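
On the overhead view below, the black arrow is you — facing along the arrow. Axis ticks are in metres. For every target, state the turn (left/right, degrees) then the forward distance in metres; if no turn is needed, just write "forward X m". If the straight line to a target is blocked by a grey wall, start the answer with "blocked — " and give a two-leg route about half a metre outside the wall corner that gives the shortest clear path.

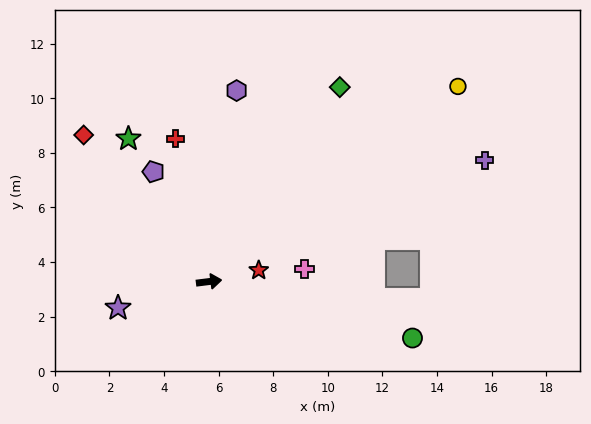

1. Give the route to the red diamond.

turn left 123°, forward 7.1 m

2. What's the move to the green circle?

turn right 23°, forward 7.7 m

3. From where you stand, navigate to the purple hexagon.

turn left 75°, forward 7.1 m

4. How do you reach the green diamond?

turn left 49°, forward 8.6 m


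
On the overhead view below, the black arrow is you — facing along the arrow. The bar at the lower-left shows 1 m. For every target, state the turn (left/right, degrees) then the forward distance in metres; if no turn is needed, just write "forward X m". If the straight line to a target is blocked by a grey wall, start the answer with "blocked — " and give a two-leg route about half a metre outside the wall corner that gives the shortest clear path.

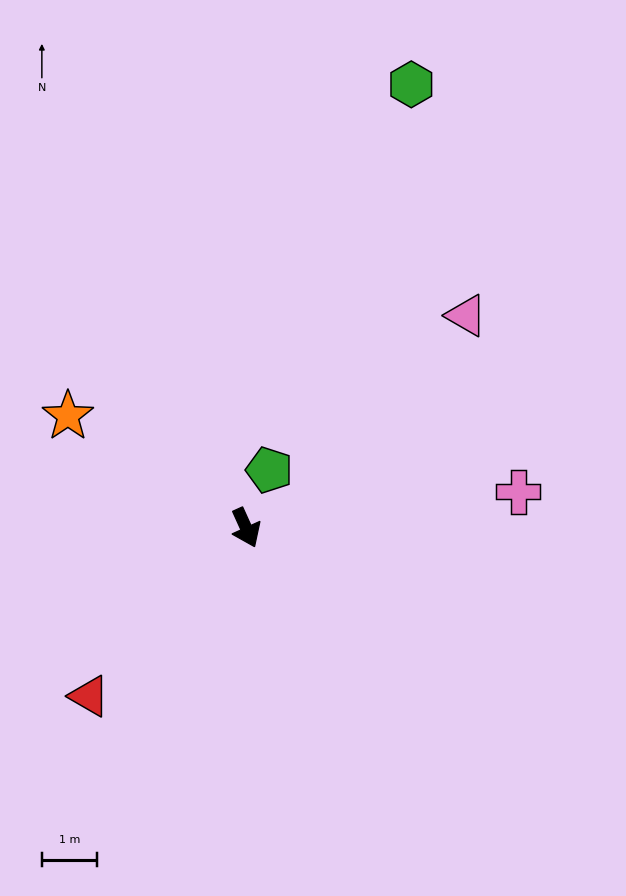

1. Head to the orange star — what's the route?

turn right 146°, forward 3.8 m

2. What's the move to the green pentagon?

turn left 134°, forward 1.1 m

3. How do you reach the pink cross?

turn left 73°, forward 5.0 m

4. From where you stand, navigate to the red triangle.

turn right 67°, forward 4.2 m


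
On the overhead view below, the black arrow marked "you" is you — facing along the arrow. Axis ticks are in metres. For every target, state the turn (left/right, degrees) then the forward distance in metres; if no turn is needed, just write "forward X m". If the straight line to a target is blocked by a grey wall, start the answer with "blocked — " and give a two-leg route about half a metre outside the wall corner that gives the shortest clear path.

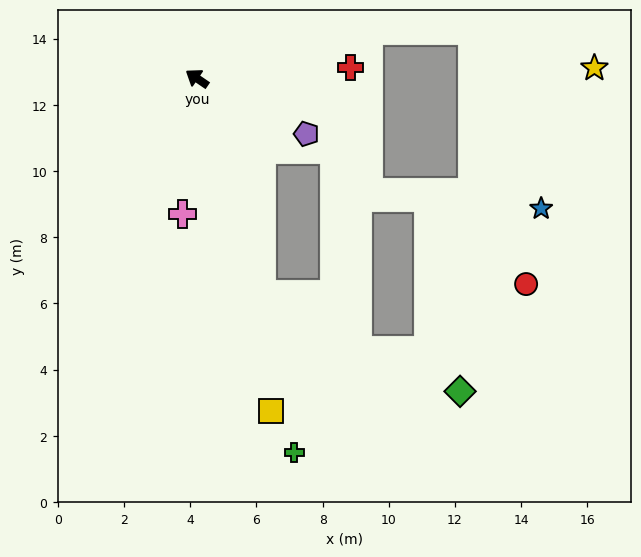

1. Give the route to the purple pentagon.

turn right 173°, forward 3.7 m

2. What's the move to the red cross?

turn right 142°, forward 4.6 m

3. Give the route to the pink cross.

turn left 118°, forward 4.1 m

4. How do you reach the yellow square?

turn left 137°, forward 10.3 m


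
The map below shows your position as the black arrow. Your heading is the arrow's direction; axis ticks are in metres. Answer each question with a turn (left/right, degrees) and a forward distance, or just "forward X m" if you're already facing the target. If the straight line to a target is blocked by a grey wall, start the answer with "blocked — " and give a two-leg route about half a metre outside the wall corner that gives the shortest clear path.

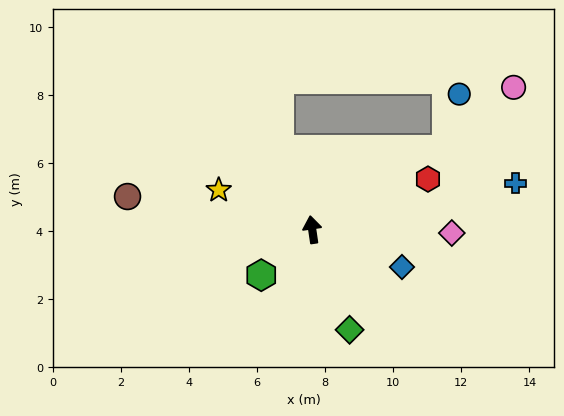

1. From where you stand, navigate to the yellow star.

turn left 59°, forward 3.0 m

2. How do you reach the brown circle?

turn left 72°, forward 5.5 m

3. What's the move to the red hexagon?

turn right 75°, forward 3.7 m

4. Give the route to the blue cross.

turn right 85°, forward 6.1 m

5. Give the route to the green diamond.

turn right 168°, forward 3.1 m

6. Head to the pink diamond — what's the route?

turn right 100°, forward 4.1 m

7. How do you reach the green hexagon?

turn left 123°, forward 2.0 m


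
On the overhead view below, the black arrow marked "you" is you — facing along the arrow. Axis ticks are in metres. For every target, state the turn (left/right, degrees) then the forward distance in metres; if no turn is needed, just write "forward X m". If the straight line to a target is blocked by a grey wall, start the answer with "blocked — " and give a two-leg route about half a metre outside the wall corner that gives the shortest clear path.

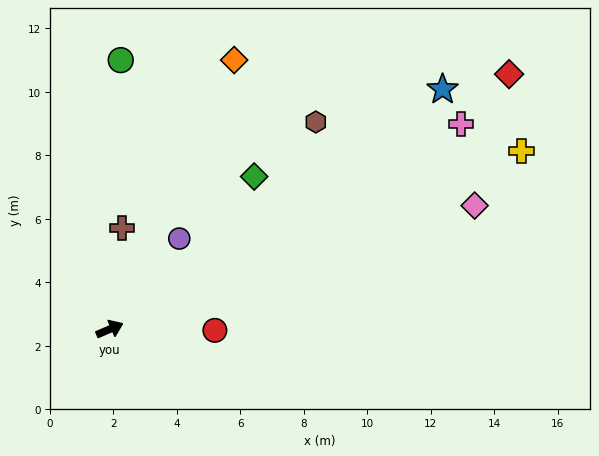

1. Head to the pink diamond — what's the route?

turn right 5°, forward 12.1 m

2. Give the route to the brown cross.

turn left 60°, forward 3.2 m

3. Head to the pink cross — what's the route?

turn left 7°, forward 12.8 m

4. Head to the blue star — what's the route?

turn left 12°, forward 12.9 m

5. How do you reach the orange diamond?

turn left 42°, forward 9.3 m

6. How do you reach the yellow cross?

forward 14.1 m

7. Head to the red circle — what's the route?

turn right 24°, forward 3.3 m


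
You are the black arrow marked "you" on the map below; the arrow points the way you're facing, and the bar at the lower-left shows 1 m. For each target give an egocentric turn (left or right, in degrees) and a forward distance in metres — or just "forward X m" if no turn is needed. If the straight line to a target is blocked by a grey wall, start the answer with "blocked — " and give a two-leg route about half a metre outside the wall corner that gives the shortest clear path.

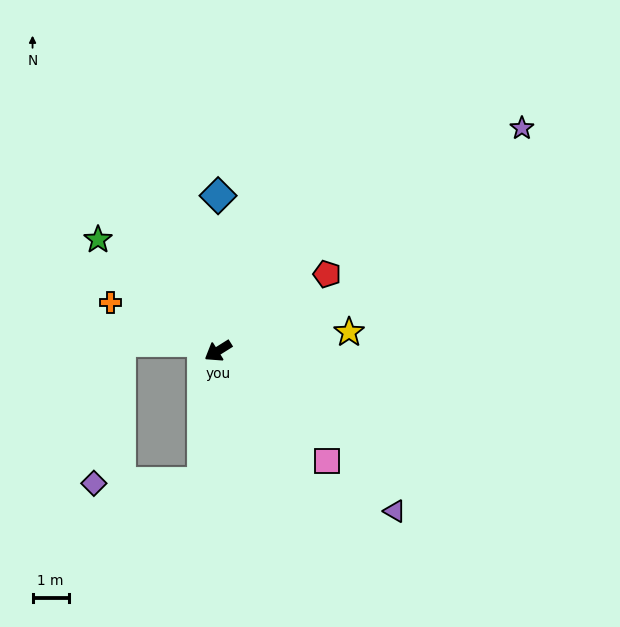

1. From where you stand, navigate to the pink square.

turn left 103°, forward 4.3 m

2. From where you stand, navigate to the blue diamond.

turn right 122°, forward 4.3 m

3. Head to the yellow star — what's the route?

turn left 156°, forward 3.7 m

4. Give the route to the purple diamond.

blocked — turn left 51°, forward 3.7 m, then turn right 82°, forward 3.0 m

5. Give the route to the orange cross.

turn right 56°, forward 3.3 m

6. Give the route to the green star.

turn right 75°, forward 4.5 m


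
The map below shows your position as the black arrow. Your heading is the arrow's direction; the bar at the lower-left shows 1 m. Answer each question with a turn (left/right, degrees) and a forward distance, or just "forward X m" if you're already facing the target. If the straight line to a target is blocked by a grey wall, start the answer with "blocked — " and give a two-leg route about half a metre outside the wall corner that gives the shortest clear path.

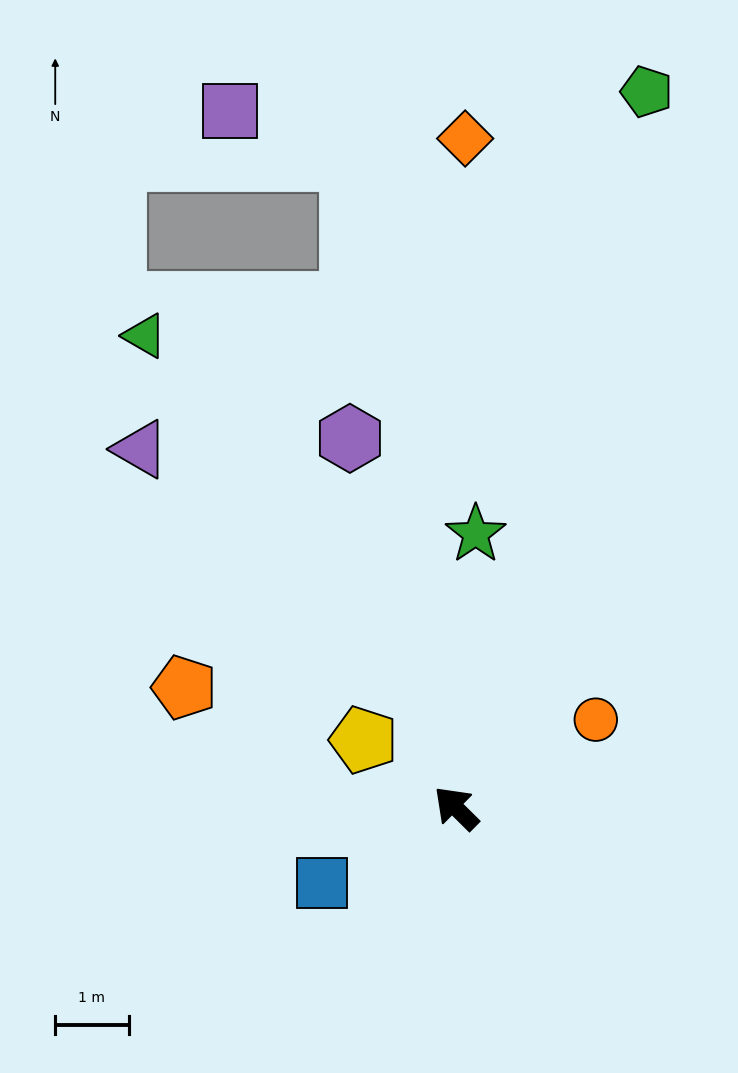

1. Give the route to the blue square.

turn left 74°, forward 2.1 m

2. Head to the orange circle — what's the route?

turn right 103°, forward 2.3 m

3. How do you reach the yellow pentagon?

turn left 8°, forward 1.6 m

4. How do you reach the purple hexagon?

turn right 29°, forward 5.2 m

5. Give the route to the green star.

turn right 49°, forward 3.7 m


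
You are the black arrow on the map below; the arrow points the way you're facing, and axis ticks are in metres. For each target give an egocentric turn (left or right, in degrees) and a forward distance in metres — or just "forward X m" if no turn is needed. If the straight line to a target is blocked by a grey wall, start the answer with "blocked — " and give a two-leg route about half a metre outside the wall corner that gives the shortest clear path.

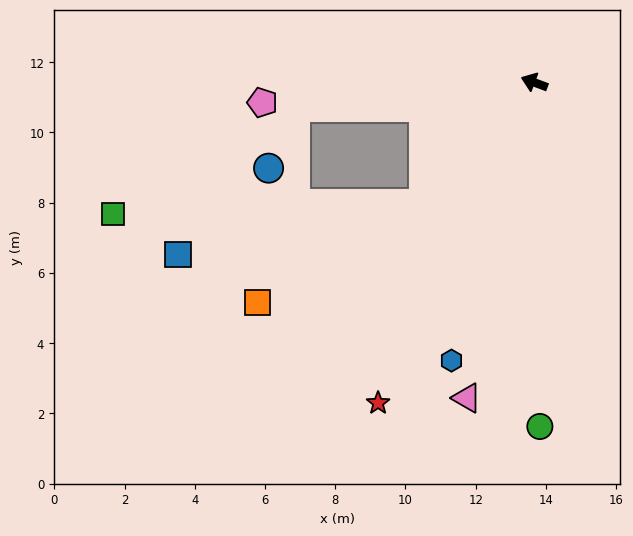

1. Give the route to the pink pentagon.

turn left 25°, forward 7.8 m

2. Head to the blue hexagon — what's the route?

turn left 94°, forward 8.3 m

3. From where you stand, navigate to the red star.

turn left 85°, forward 10.2 m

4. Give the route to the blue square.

blocked — turn left 68°, forward 4.7 m, then turn right 36°, forward 7.2 m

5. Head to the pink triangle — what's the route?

turn left 98°, forward 9.2 m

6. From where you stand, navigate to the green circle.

turn left 111°, forward 9.8 m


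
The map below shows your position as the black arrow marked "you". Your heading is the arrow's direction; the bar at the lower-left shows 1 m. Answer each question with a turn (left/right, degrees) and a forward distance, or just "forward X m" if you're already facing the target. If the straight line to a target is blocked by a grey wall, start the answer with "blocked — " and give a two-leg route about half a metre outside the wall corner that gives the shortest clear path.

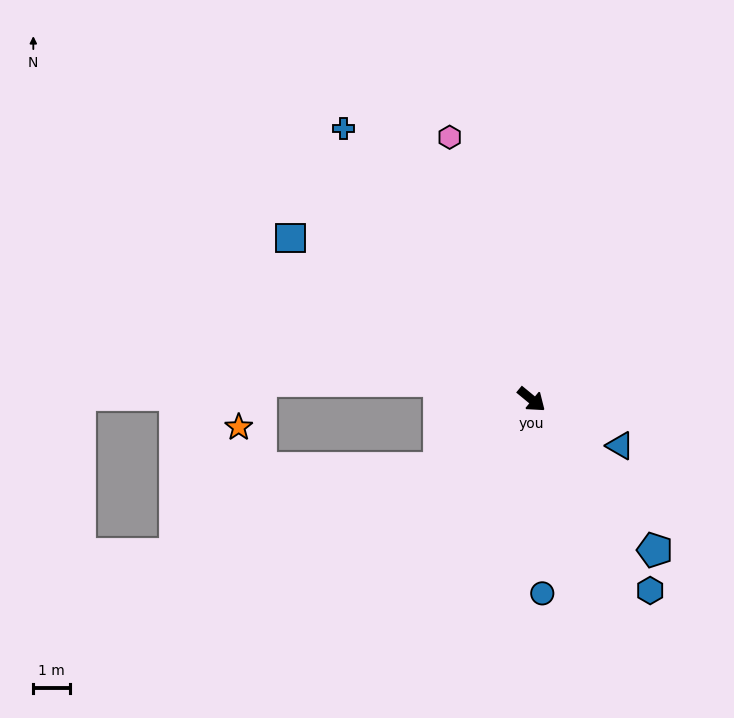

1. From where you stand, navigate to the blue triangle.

turn left 12°, forward 2.7 m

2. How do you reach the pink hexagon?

turn left 147°, forward 7.4 m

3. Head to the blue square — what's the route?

turn right 174°, forward 7.8 m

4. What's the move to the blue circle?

turn right 47°, forward 5.3 m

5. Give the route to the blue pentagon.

turn right 11°, forward 5.3 m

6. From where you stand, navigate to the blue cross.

turn left 164°, forward 8.9 m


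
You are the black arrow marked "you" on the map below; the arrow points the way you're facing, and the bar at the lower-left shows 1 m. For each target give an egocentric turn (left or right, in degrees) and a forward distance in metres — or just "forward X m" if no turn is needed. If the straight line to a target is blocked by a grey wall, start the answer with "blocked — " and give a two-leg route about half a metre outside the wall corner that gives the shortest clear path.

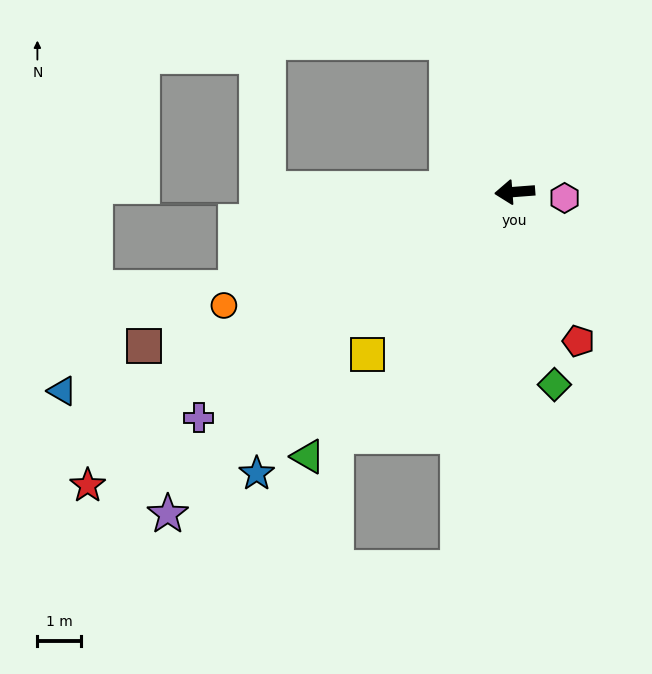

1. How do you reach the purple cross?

turn left 31°, forward 8.9 m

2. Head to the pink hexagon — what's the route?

turn left 169°, forward 1.1 m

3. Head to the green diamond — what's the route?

turn left 97°, forward 4.5 m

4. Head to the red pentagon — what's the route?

turn left 109°, forward 3.7 m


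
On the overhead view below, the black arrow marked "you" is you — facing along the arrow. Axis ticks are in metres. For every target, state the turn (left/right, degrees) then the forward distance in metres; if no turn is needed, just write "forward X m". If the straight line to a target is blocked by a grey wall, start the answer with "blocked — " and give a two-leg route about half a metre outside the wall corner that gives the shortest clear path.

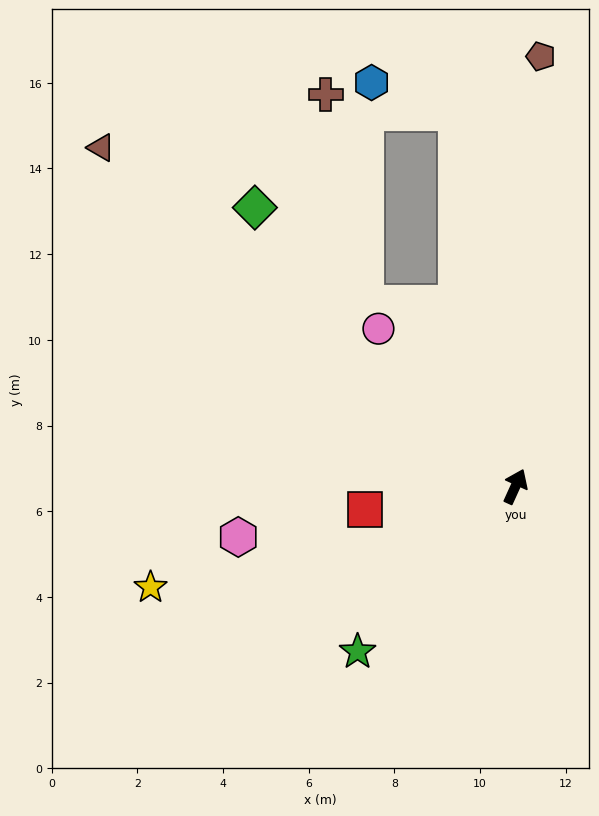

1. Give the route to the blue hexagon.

blocked — turn left 33°, forward 8.8 m, then turn left 62°, forward 2.1 m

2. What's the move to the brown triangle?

turn left 75°, forward 12.5 m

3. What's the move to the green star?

turn left 161°, forward 5.3 m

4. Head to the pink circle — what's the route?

turn left 65°, forward 4.9 m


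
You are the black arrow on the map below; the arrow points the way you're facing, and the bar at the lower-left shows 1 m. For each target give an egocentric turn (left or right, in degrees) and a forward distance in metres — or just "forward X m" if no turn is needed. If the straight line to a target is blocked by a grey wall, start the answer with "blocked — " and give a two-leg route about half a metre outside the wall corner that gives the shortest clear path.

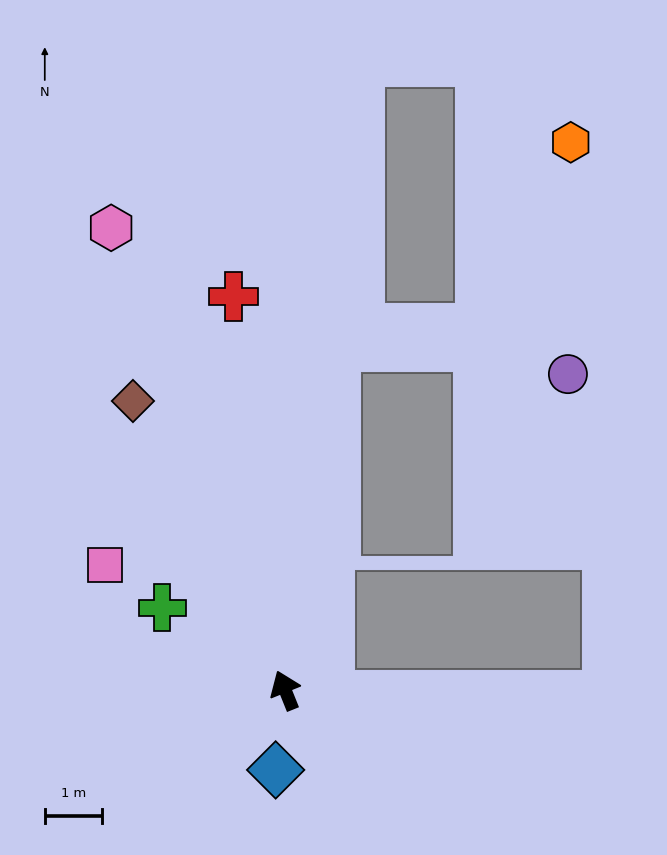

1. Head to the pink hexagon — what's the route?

forward 8.6 m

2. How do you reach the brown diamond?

turn left 6°, forward 5.7 m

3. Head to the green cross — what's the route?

turn left 34°, forward 2.6 m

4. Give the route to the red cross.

turn right 14°, forward 6.9 m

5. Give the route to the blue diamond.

turn left 151°, forward 1.4 m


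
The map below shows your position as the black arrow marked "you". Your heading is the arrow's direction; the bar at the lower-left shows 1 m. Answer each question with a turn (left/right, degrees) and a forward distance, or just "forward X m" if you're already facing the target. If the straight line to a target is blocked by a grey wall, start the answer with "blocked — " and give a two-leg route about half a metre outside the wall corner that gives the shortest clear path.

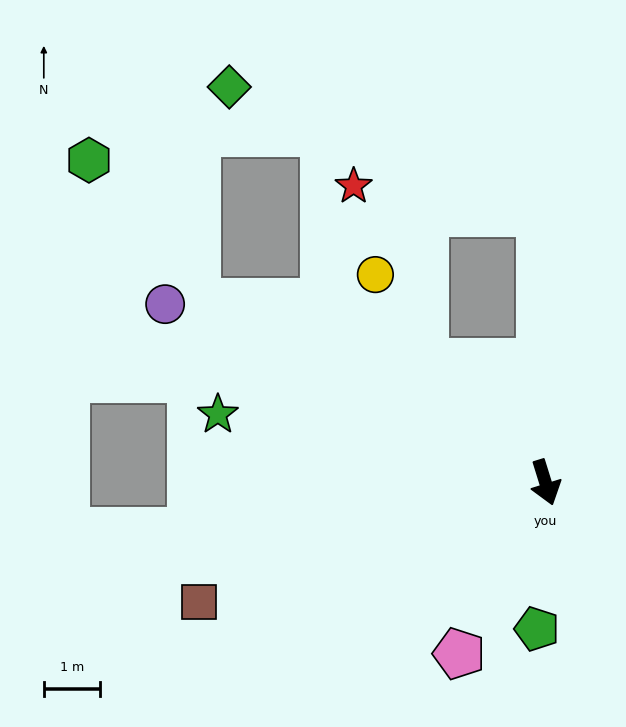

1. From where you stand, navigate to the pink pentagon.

turn right 44°, forward 3.4 m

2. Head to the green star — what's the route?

turn right 119°, forward 6.0 m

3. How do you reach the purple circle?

turn right 132°, forward 7.5 m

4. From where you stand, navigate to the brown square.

turn right 88°, forward 6.5 m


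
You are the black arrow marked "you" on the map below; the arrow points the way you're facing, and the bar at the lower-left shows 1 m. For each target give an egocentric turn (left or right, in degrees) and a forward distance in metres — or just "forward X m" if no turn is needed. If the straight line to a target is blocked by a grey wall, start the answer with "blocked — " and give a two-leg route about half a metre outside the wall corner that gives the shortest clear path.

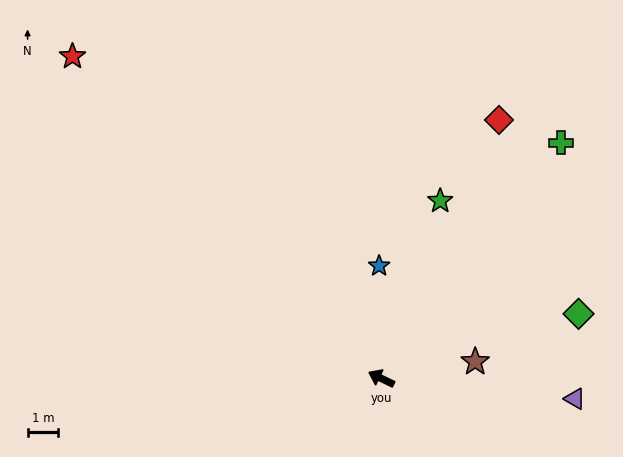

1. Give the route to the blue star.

turn right 63°, forward 3.7 m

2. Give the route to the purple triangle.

turn right 160°, forward 6.4 m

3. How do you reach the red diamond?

turn right 89°, forward 9.3 m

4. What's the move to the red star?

turn right 20°, forward 14.6 m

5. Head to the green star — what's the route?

turn right 82°, forward 6.1 m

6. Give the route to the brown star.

turn right 144°, forward 3.1 m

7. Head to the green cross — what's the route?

turn right 101°, forward 9.7 m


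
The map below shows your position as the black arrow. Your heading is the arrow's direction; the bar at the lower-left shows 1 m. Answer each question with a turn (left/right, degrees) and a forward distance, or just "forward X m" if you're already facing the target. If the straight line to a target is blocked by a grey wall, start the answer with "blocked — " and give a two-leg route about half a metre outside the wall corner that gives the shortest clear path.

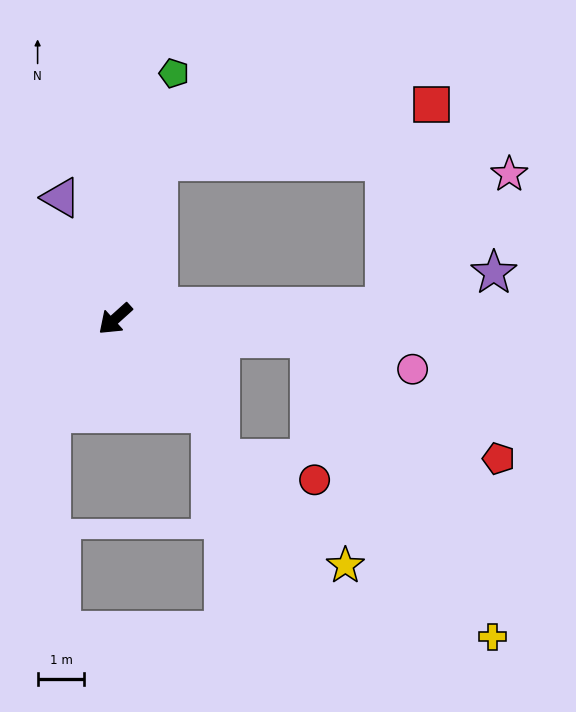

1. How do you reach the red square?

blocked — turn right 147°, forward 3.5 m, then turn right 63°, forward 6.0 m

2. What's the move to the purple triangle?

turn right 108°, forward 2.8 m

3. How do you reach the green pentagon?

turn right 145°, forward 5.4 m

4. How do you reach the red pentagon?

blocked — turn left 132°, forward 4.2 m, then turn right 26°, forward 4.8 m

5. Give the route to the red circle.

blocked — turn left 132°, forward 4.2 m, then turn right 82°, forward 3.0 m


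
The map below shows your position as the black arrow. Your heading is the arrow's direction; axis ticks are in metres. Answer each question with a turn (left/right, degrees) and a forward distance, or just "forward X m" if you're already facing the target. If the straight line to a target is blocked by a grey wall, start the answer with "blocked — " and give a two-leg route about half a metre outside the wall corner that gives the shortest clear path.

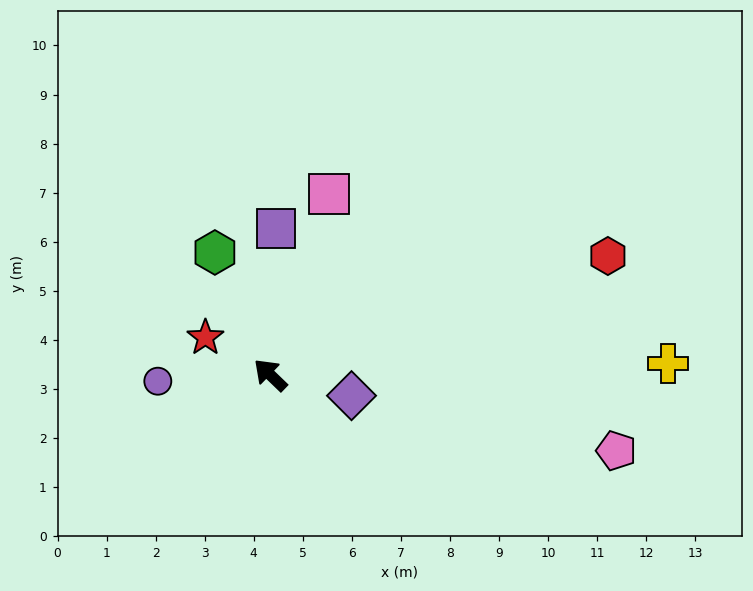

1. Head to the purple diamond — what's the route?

turn right 150°, forward 1.7 m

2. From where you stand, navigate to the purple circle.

turn left 47°, forward 2.3 m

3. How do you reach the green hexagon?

turn right 22°, forward 2.7 m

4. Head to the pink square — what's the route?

turn right 64°, forward 3.9 m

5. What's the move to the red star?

turn left 14°, forward 1.5 m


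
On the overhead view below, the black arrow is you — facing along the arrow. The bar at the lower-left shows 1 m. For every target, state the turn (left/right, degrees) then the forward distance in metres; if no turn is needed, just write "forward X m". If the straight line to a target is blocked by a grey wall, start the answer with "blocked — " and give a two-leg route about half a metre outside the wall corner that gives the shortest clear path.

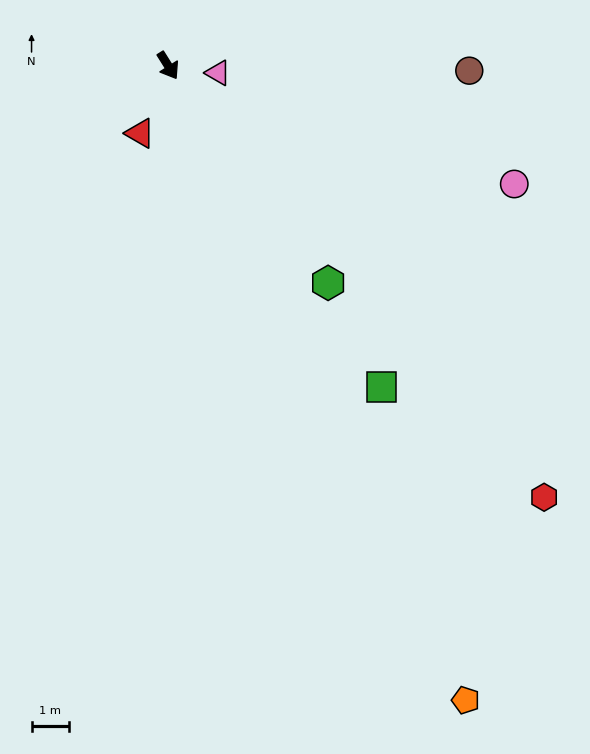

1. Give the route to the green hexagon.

turn left 4°, forward 7.2 m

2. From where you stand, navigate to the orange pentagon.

turn right 7°, forward 18.8 m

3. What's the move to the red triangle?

turn right 55°, forward 2.0 m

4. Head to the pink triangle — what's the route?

turn left 50°, forward 1.4 m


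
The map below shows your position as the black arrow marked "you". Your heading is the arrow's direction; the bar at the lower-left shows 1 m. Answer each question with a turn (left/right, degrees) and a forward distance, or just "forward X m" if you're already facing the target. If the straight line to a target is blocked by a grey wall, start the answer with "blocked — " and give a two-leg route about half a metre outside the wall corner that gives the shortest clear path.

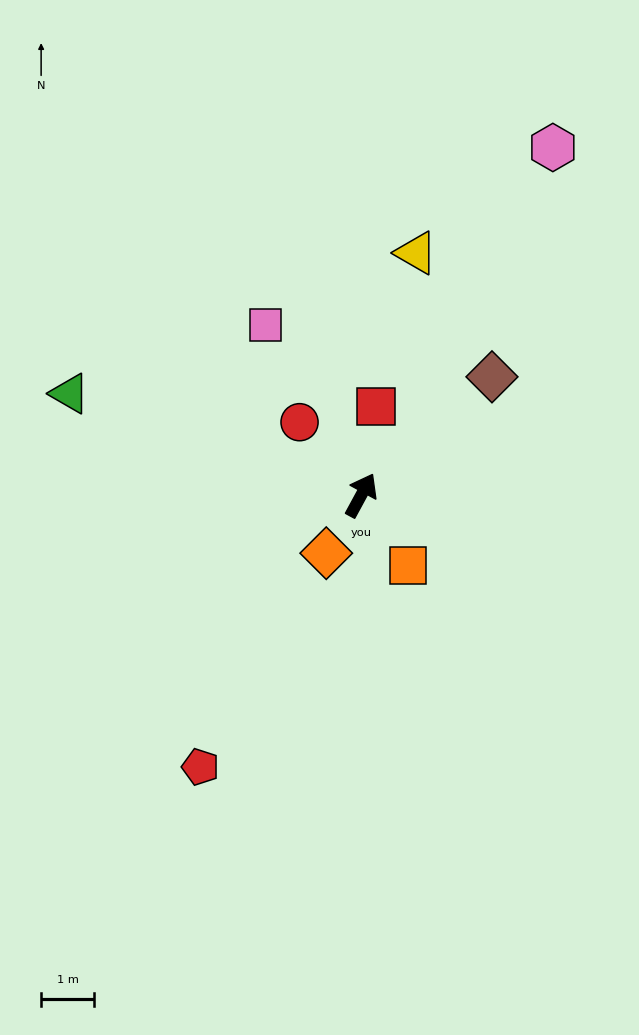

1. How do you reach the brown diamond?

turn right 19°, forward 3.3 m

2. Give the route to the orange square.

turn right 118°, forward 1.6 m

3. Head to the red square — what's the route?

turn left 19°, forward 1.7 m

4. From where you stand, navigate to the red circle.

turn left 69°, forward 1.8 m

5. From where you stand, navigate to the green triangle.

turn left 99°, forward 5.8 m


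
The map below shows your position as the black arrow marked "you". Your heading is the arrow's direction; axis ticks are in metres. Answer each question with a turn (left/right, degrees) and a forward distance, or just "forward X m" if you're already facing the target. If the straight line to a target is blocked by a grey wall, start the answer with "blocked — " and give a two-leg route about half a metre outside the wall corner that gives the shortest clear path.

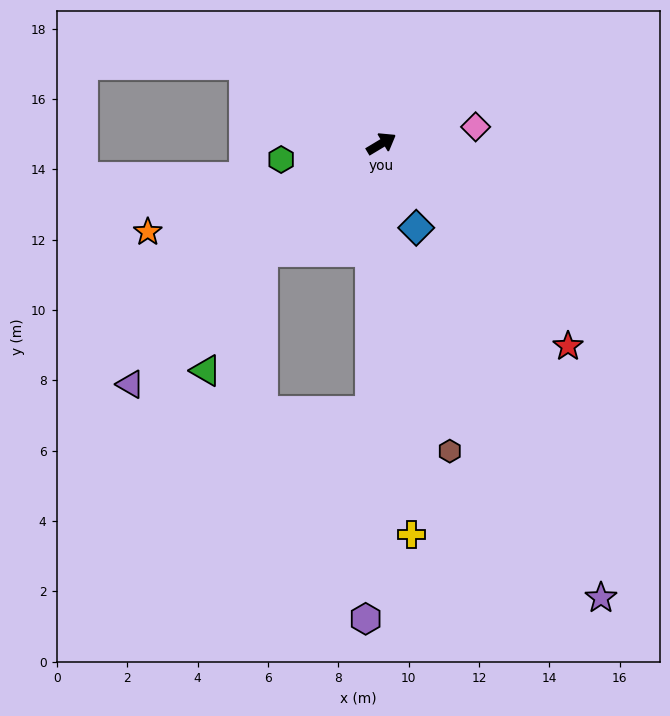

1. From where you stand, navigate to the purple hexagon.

turn right 123°, forward 13.5 m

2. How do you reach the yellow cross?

turn right 117°, forward 11.2 m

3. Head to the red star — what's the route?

turn right 78°, forward 7.8 m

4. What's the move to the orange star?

turn left 170°, forward 7.1 m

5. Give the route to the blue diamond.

turn right 99°, forward 2.6 m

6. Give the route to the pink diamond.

turn right 21°, forward 2.7 m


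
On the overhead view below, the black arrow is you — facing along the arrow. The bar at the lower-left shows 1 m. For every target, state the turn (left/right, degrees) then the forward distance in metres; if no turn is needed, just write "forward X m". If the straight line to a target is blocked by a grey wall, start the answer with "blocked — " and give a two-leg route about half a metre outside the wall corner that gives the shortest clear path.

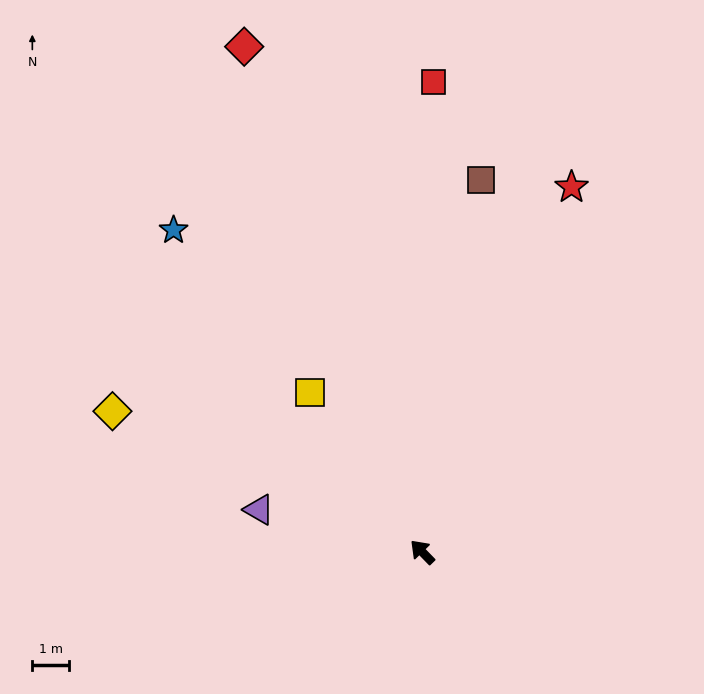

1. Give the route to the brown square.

turn right 53°, forward 10.1 m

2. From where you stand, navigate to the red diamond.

turn right 25°, forward 14.4 m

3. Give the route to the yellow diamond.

turn left 21°, forward 9.2 m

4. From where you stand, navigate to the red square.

turn right 46°, forward 12.6 m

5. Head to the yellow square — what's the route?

turn right 9°, forward 5.3 m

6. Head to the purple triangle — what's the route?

turn left 31°, forward 4.5 m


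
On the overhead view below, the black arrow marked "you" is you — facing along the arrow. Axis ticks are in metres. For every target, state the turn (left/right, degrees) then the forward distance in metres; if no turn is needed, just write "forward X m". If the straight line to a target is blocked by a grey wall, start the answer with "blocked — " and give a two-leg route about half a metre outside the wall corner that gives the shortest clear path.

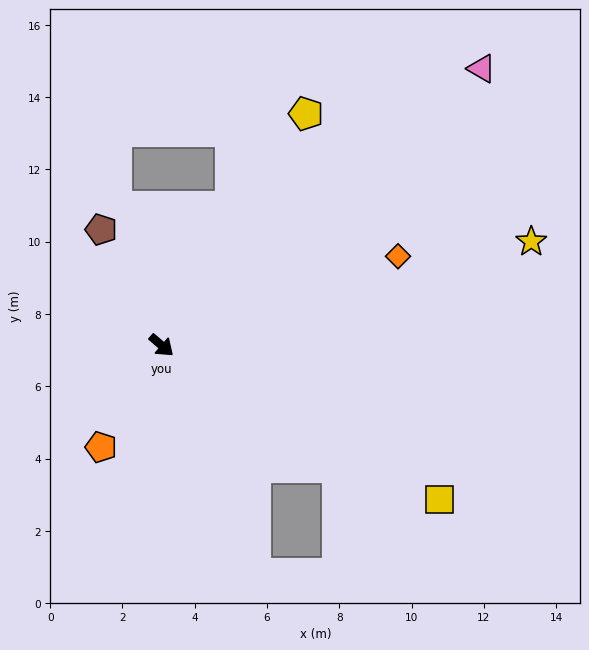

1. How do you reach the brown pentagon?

turn left 158°, forward 3.6 m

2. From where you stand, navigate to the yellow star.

turn left 57°, forward 10.6 m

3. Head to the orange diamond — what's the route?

turn left 61°, forward 7.0 m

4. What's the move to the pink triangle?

turn left 82°, forward 11.7 m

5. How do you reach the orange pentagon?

turn right 80°, forward 3.3 m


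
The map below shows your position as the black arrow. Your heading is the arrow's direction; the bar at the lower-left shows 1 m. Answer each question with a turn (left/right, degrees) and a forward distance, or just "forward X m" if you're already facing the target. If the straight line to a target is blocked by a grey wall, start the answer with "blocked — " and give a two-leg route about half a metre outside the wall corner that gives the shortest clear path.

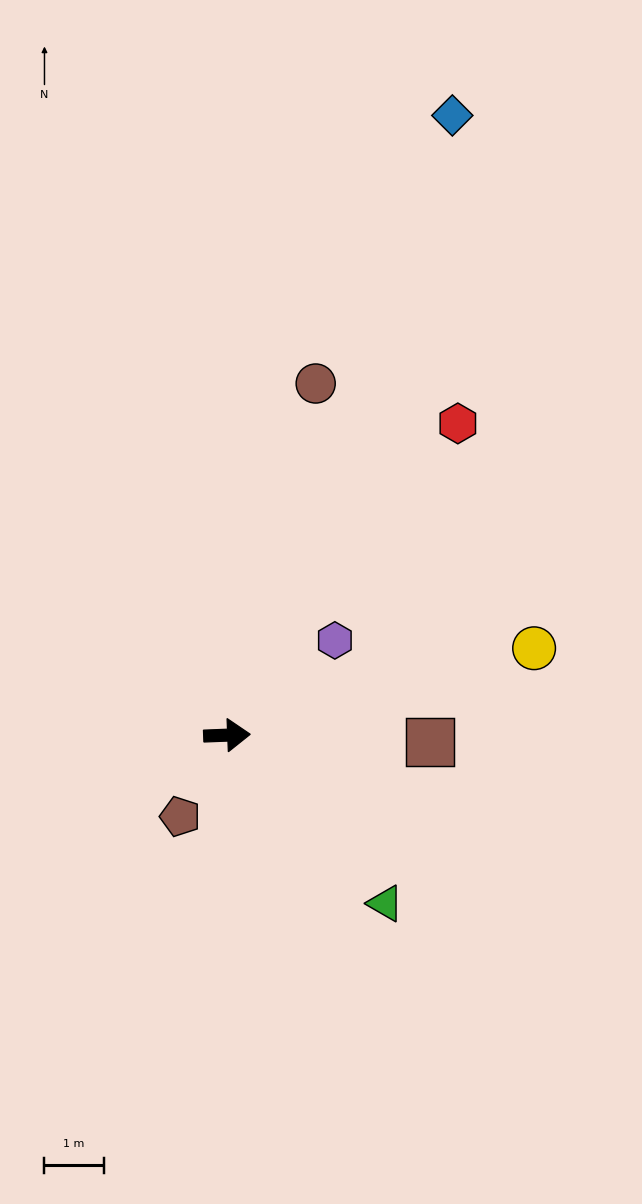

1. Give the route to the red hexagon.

turn left 51°, forward 6.5 m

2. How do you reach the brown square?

turn right 4°, forward 3.4 m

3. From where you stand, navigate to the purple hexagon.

turn left 39°, forward 2.4 m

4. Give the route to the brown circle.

turn left 74°, forward 6.1 m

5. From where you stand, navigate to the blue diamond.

turn left 68°, forward 11.1 m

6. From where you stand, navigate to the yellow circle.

turn left 14°, forward 5.4 m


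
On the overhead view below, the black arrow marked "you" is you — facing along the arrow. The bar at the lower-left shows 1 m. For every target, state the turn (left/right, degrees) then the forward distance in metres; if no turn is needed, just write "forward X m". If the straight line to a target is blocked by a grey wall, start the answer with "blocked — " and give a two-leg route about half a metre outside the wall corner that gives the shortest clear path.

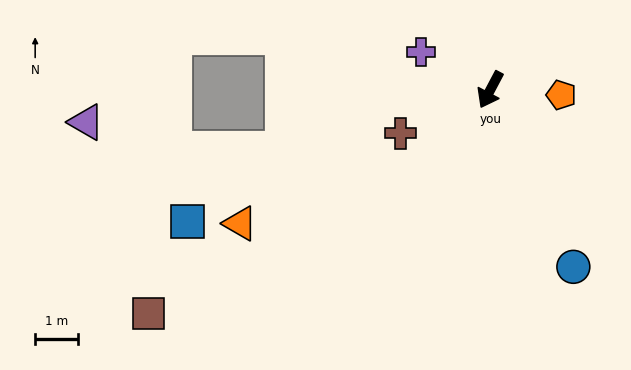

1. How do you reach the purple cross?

turn right 91°, forward 1.9 m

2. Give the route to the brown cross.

turn right 36°, forward 2.3 m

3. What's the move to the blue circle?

turn left 53°, forward 4.6 m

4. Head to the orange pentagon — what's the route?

turn left 114°, forward 1.7 m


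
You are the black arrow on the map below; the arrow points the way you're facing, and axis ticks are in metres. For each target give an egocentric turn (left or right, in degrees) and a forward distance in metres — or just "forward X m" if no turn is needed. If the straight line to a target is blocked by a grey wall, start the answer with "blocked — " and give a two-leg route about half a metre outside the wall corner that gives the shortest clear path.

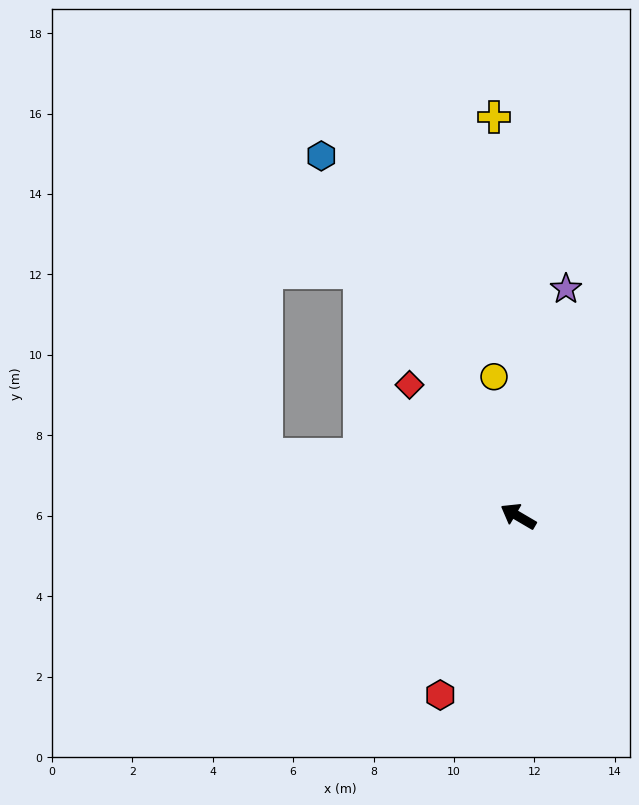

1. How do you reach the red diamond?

turn right 20°, forward 4.2 m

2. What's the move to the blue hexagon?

turn right 31°, forward 10.2 m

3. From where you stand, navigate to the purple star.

turn right 71°, forward 5.8 m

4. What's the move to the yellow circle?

turn right 50°, forward 3.5 m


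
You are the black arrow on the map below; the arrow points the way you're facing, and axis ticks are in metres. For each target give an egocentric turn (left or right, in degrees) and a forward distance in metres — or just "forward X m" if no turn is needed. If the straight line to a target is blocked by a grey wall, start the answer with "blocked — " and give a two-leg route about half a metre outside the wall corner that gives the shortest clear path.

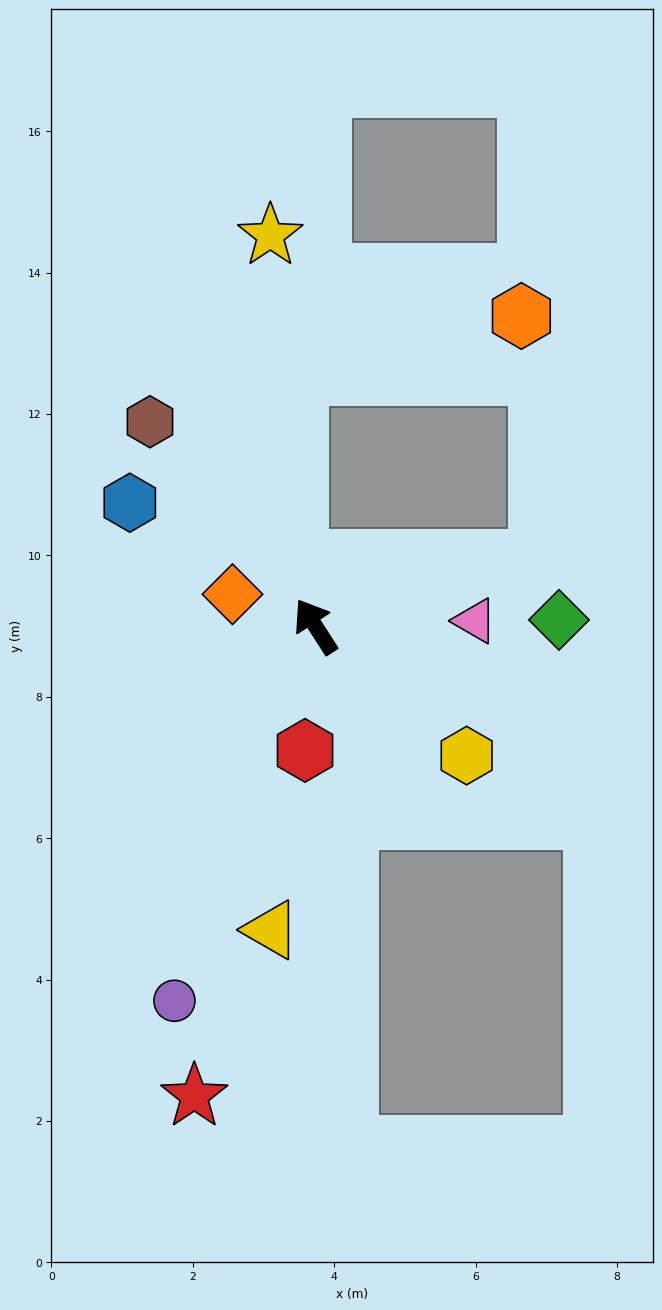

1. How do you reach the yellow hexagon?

turn right 163°, forward 2.8 m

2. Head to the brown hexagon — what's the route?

turn left 6°, forward 3.7 m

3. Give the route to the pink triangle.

turn right 121°, forward 2.3 m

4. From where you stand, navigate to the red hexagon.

turn left 142°, forward 1.8 m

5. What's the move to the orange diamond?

turn left 36°, forward 1.3 m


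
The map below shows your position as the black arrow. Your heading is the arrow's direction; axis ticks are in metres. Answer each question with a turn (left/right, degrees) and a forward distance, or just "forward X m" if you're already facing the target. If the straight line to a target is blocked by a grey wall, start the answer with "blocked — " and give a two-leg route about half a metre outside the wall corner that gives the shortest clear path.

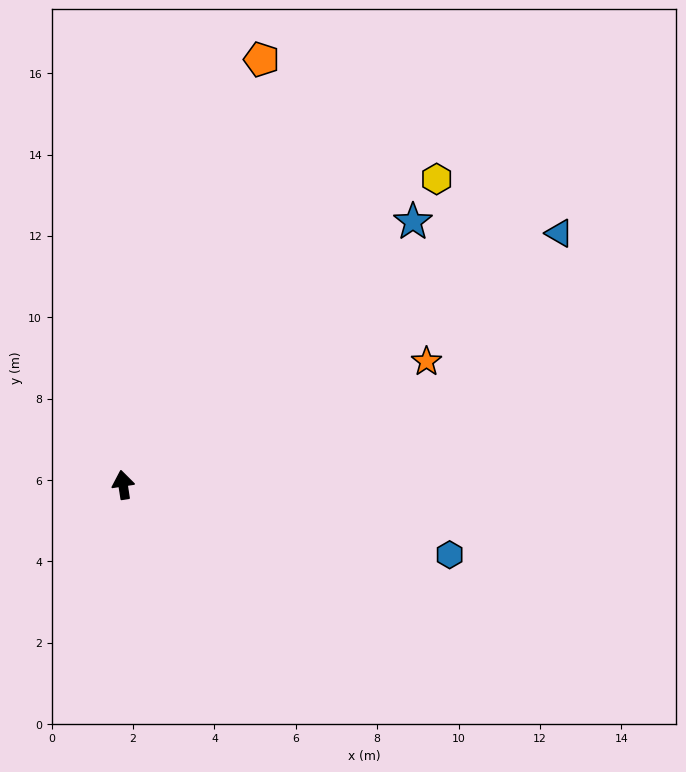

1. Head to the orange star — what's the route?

turn right 77°, forward 8.0 m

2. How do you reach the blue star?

turn right 57°, forward 9.6 m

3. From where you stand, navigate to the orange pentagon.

turn right 27°, forward 11.0 m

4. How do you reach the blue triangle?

turn right 69°, forward 12.4 m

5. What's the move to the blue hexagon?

turn right 111°, forward 8.2 m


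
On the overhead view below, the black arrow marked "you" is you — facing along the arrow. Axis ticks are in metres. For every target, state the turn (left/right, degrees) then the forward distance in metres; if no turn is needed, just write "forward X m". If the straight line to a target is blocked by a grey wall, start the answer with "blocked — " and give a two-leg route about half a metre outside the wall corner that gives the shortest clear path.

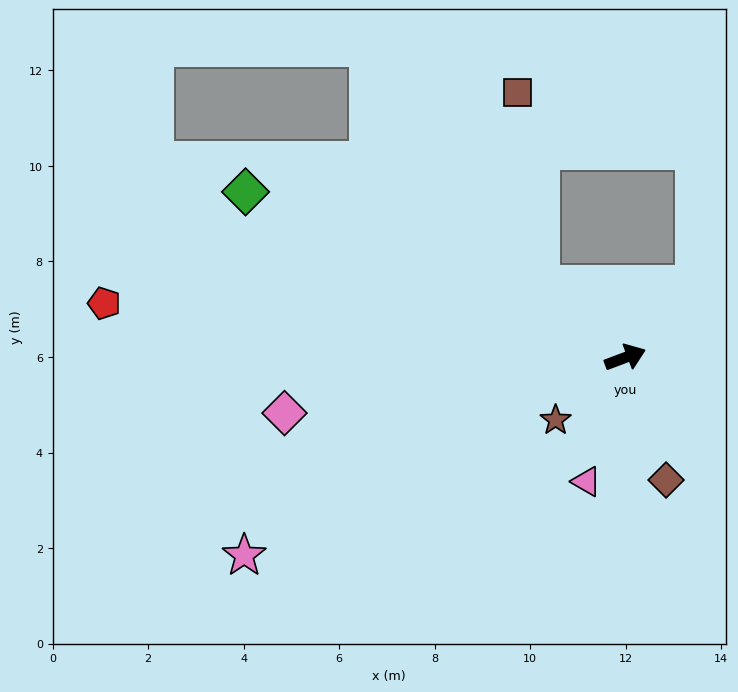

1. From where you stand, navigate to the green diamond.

turn left 136°, forward 8.7 m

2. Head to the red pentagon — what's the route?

turn left 153°, forward 11.0 m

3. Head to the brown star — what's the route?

turn right 159°, forward 2.0 m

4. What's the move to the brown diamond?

turn right 92°, forward 2.7 m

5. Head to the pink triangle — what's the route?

turn right 128°, forward 2.7 m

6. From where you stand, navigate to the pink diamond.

turn left 169°, forward 7.2 m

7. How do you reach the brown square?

blocked — turn left 119°, forward 2.3 m, then turn right 43°, forward 4.1 m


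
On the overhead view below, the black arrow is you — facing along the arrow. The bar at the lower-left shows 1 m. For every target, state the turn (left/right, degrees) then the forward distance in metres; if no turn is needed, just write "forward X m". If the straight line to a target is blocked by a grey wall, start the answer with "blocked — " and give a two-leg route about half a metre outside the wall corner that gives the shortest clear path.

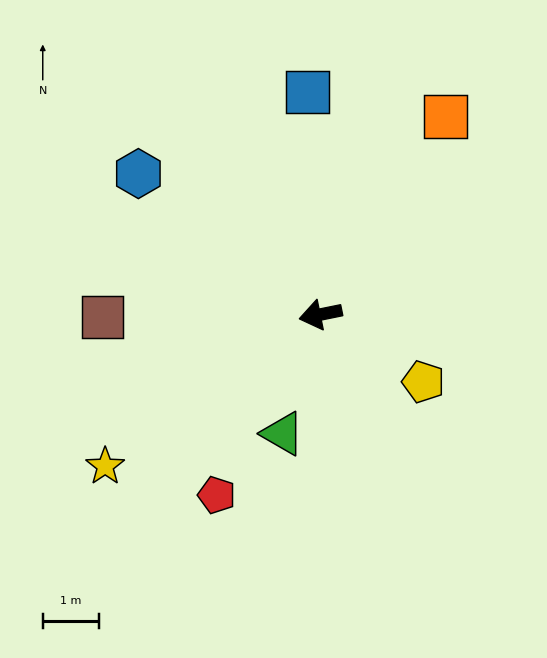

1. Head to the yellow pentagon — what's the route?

turn left 135°, forward 2.2 m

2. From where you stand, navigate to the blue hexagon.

turn right 49°, forward 4.1 m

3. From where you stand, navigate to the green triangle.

turn left 61°, forward 2.2 m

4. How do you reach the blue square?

turn right 98°, forward 4.0 m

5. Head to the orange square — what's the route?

turn right 134°, forward 4.1 m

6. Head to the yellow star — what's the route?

turn left 24°, forward 4.7 m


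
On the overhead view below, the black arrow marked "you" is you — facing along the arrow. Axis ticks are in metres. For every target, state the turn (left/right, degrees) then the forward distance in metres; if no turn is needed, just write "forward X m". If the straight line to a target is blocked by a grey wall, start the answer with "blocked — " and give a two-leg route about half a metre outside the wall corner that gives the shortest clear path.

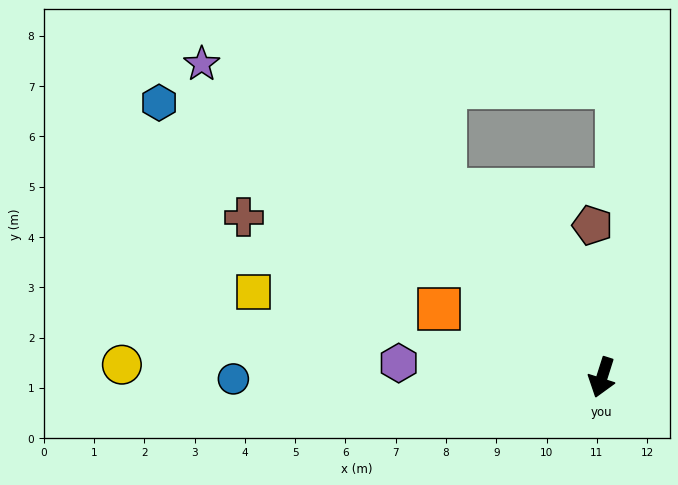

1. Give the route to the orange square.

turn right 95°, forward 3.5 m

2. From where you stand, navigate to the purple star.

turn right 110°, forward 10.1 m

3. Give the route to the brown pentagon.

turn right 159°, forward 3.0 m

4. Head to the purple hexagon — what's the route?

turn right 76°, forward 4.1 m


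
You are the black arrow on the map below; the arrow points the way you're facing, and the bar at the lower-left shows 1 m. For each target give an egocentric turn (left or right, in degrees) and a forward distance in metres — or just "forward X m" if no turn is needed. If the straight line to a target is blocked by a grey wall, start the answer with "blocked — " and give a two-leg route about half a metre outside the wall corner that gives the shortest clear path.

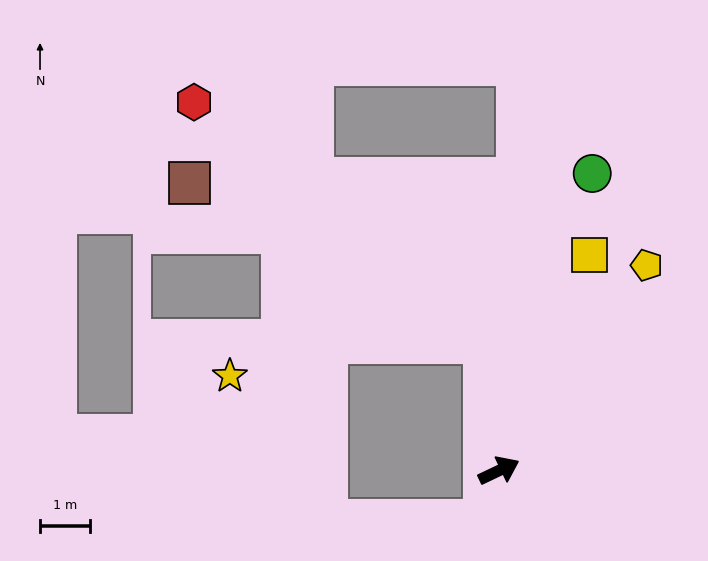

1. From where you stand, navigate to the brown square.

blocked — turn left 71°, forward 2.6 m, then turn left 55°, forward 6.7 m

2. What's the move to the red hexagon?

blocked — turn left 71°, forward 2.6 m, then turn left 44°, forward 7.6 m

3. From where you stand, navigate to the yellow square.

turn left 42°, forward 4.7 m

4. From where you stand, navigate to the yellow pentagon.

turn left 29°, forward 5.1 m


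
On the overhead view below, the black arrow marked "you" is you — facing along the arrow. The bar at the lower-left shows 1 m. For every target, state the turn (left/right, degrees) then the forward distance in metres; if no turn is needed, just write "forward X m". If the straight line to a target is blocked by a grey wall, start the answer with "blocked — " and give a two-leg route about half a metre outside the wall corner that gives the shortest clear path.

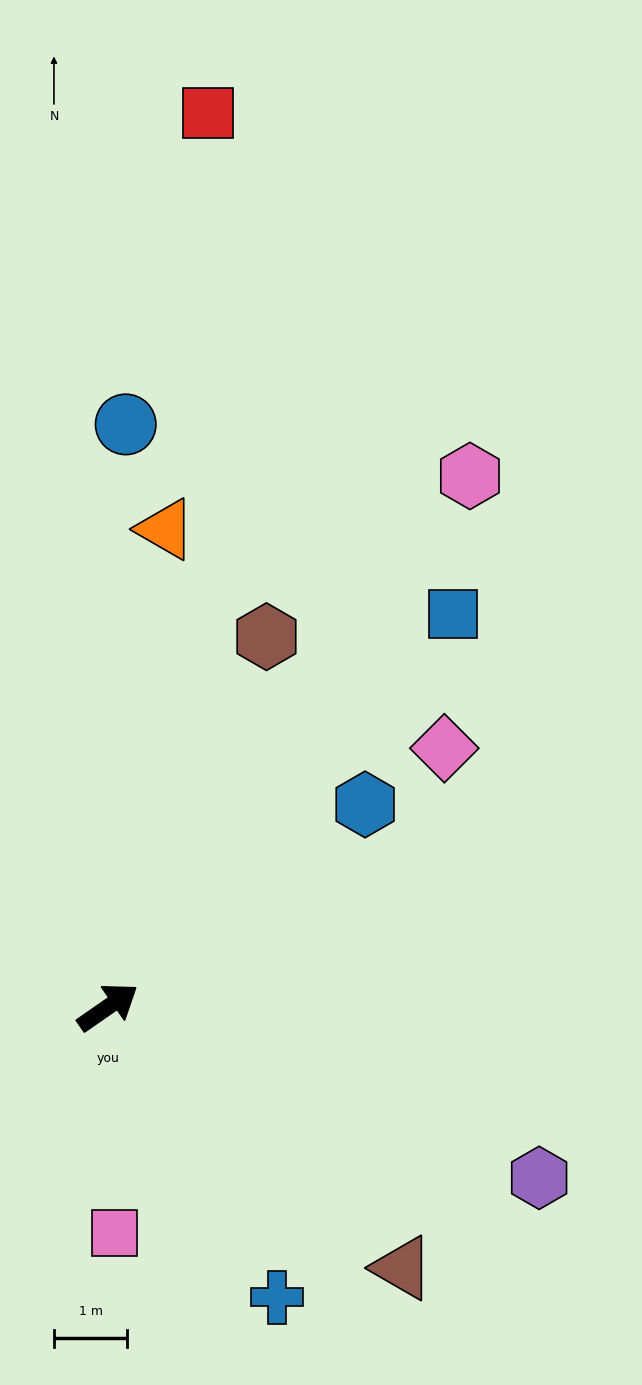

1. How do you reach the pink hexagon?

turn left 21°, forward 8.8 m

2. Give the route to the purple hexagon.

turn right 56°, forward 6.3 m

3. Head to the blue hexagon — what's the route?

turn left 3°, forward 4.5 m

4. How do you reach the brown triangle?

turn right 76°, forward 5.4 m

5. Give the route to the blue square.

turn left 14°, forward 7.1 m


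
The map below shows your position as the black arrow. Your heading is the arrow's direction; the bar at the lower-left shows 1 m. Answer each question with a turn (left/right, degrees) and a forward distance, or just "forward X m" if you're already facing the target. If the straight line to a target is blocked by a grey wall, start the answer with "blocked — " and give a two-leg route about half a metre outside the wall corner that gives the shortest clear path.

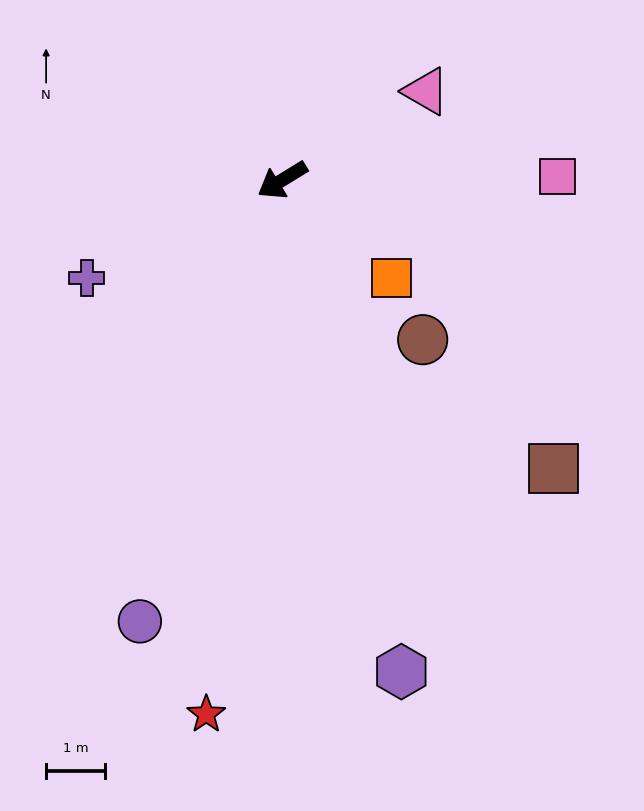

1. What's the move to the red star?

turn left 50°, forward 9.1 m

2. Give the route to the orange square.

turn left 107°, forward 2.5 m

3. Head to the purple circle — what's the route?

turn left 41°, forward 7.8 m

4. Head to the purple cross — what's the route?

turn right 5°, forward 3.7 m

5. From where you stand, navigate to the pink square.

turn left 149°, forward 4.6 m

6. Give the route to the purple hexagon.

turn left 72°, forward 8.5 m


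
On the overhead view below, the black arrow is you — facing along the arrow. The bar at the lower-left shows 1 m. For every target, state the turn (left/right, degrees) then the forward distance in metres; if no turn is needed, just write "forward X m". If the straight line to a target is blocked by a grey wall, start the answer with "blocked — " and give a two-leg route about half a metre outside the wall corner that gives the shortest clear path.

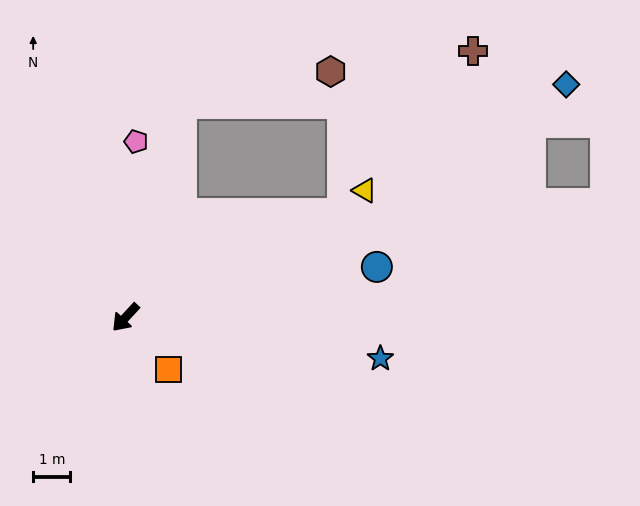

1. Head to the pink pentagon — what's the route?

turn right 141°, forward 4.7 m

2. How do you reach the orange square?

turn left 82°, forward 1.8 m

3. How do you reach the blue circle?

turn left 144°, forward 6.9 m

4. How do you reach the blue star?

turn left 124°, forward 7.0 m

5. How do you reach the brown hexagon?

blocked — turn right 152°, forward 5.9 m, then turn right 63°, forward 4.1 m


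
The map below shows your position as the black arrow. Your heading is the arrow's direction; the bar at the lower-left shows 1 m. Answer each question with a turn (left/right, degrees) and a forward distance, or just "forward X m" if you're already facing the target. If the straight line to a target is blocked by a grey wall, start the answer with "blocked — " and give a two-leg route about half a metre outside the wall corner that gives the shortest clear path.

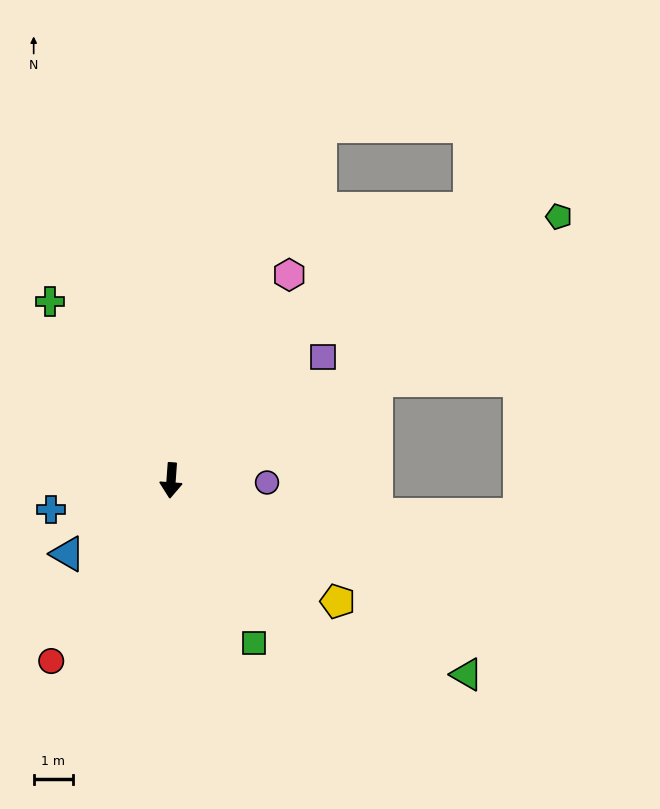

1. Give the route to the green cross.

turn right 142°, forward 5.5 m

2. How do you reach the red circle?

turn right 29°, forward 5.5 m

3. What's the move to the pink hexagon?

turn left 154°, forward 6.0 m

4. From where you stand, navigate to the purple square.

turn left 133°, forward 5.0 m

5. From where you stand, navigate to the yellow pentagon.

turn left 58°, forward 5.2 m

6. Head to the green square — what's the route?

turn left 31°, forward 4.6 m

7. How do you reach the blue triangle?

turn right 51°, forward 3.2 m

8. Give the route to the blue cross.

turn right 72°, forward 3.1 m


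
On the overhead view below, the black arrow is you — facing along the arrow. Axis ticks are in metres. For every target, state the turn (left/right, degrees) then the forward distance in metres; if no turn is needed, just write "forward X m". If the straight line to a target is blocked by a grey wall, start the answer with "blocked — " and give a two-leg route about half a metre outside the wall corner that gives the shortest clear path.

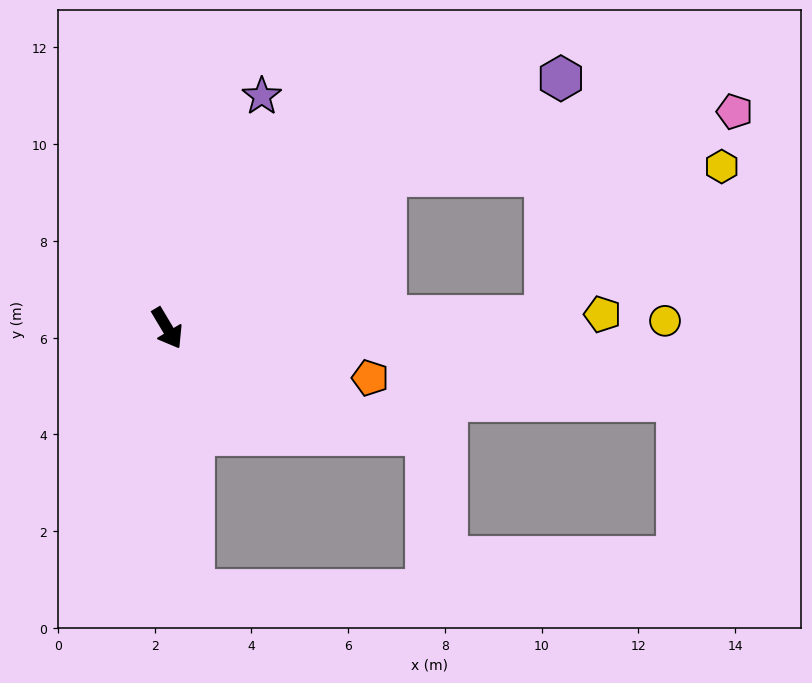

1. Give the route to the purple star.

turn left 127°, forward 5.2 m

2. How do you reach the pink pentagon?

blocked — turn left 94°, forward 5.5 m, then turn right 24°, forward 7.3 m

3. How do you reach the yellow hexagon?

blocked — turn left 94°, forward 5.5 m, then turn right 33°, forward 6.9 m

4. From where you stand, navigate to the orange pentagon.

turn left 45°, forward 4.3 m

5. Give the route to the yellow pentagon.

turn left 61°, forward 9.0 m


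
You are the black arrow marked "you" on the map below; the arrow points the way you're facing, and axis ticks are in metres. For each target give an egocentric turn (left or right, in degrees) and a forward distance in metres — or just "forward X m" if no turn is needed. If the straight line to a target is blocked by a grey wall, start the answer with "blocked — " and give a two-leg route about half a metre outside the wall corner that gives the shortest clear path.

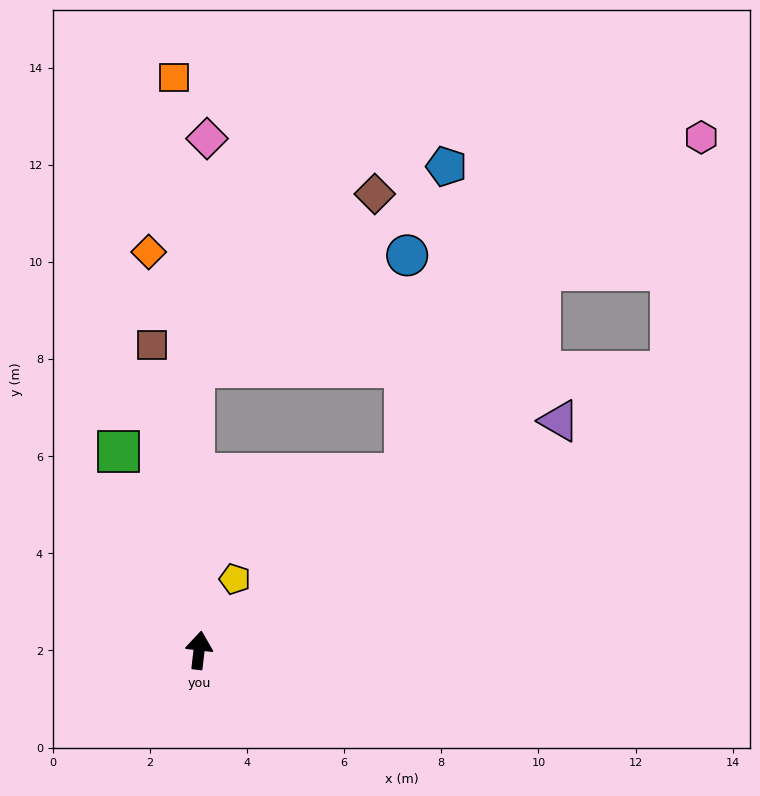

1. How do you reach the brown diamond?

blocked — turn left 8°, forward 5.8 m, then turn right 47°, forward 5.1 m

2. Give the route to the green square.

turn left 29°, forward 4.4 m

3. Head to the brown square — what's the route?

turn left 15°, forward 6.4 m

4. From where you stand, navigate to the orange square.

turn left 9°, forward 11.8 m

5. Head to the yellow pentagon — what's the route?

turn right 20°, forward 1.6 m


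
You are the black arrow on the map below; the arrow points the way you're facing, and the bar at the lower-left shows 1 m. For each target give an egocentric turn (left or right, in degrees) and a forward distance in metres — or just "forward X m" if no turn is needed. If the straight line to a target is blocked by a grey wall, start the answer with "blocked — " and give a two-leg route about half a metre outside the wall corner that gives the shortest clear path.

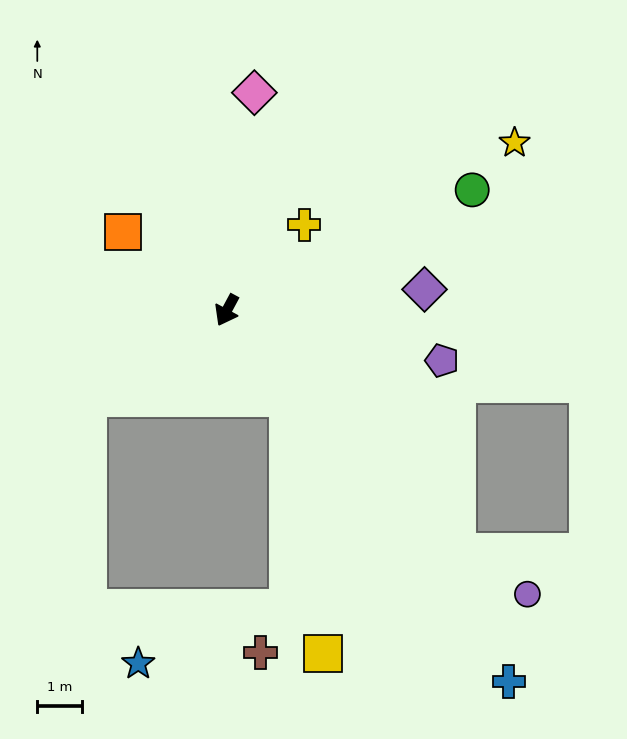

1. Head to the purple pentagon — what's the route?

turn left 105°, forward 4.9 m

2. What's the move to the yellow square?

blocked — turn left 63°, forward 2.4 m, then turn right 27°, forward 5.8 m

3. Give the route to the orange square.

turn right 99°, forward 2.9 m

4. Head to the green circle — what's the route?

turn left 144°, forward 6.1 m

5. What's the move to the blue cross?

turn left 65°, forward 10.4 m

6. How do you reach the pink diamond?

turn right 159°, forward 4.9 m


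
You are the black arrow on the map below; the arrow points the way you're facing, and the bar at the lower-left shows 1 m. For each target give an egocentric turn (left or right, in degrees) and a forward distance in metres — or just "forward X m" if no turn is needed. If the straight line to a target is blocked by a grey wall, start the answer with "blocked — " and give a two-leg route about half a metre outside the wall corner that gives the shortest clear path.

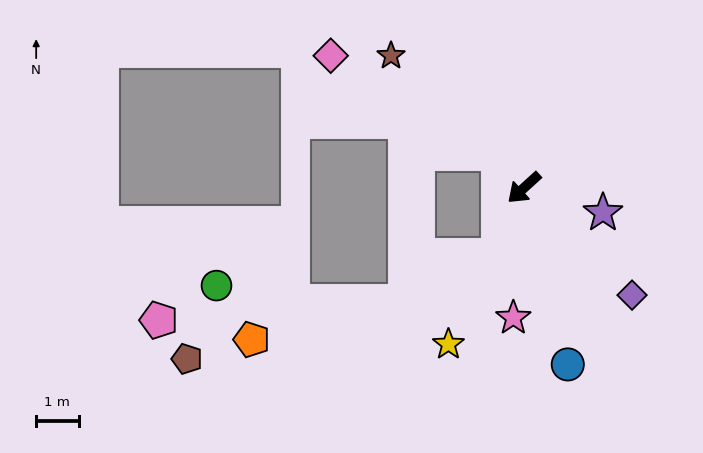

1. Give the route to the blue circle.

turn left 62°, forward 4.3 m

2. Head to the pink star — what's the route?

turn left 43°, forward 3.1 m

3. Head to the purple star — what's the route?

turn left 120°, forward 2.0 m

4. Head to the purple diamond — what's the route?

turn left 93°, forward 3.6 m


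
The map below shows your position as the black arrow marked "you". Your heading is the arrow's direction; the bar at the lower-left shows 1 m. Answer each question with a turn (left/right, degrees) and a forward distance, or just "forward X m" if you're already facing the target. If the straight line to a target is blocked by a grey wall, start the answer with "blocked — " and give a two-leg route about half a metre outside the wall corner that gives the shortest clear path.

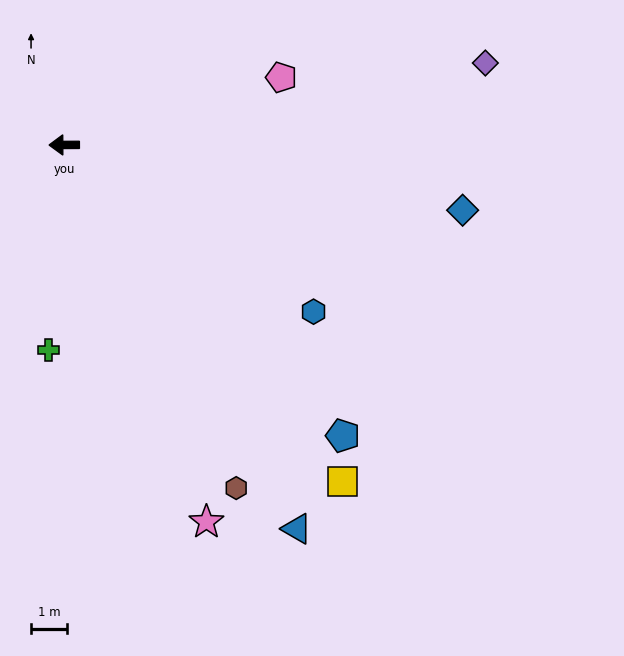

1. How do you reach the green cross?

turn left 85°, forward 5.7 m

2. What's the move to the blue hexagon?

turn left 146°, forward 8.3 m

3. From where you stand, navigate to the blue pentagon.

turn left 133°, forward 11.1 m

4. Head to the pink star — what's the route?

turn left 110°, forward 11.1 m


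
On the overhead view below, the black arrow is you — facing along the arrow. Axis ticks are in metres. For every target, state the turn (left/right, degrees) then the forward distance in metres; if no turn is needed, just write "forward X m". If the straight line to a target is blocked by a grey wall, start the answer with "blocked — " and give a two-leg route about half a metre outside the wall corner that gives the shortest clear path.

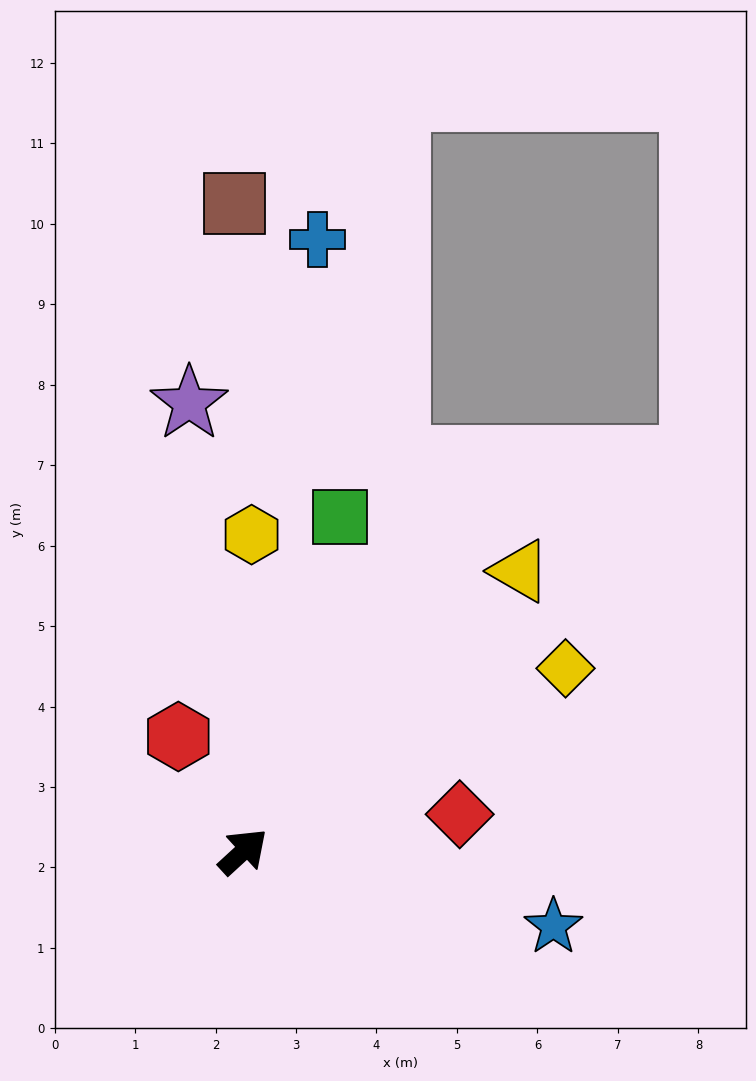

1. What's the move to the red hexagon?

turn left 77°, forward 1.6 m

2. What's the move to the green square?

turn left 31°, forward 4.3 m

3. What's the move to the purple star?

turn left 54°, forward 5.6 m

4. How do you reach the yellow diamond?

turn right 13°, forward 4.6 m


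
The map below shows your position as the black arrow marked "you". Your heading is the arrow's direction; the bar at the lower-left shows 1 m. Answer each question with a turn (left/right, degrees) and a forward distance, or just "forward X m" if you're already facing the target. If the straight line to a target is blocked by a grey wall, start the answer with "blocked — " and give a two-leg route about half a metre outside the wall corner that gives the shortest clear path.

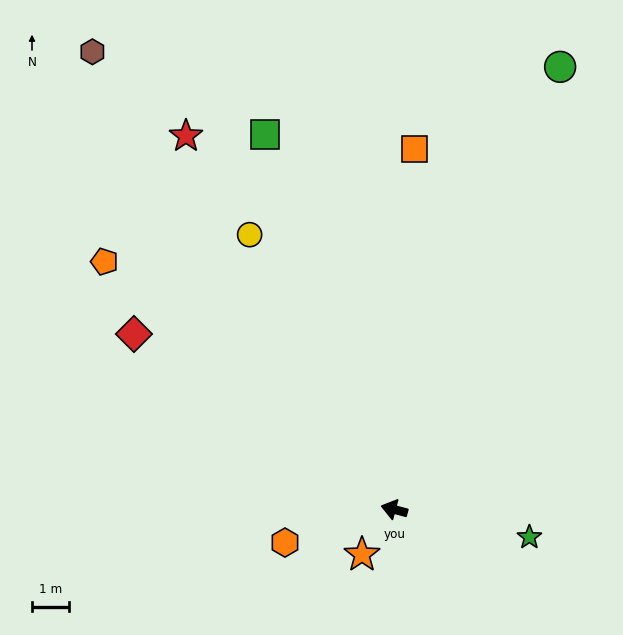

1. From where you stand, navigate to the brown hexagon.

turn right 42°, forward 14.7 m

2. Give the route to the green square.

turn right 56°, forward 10.6 m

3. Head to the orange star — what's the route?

turn left 69°, forward 1.5 m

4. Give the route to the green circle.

turn right 96°, forward 12.7 m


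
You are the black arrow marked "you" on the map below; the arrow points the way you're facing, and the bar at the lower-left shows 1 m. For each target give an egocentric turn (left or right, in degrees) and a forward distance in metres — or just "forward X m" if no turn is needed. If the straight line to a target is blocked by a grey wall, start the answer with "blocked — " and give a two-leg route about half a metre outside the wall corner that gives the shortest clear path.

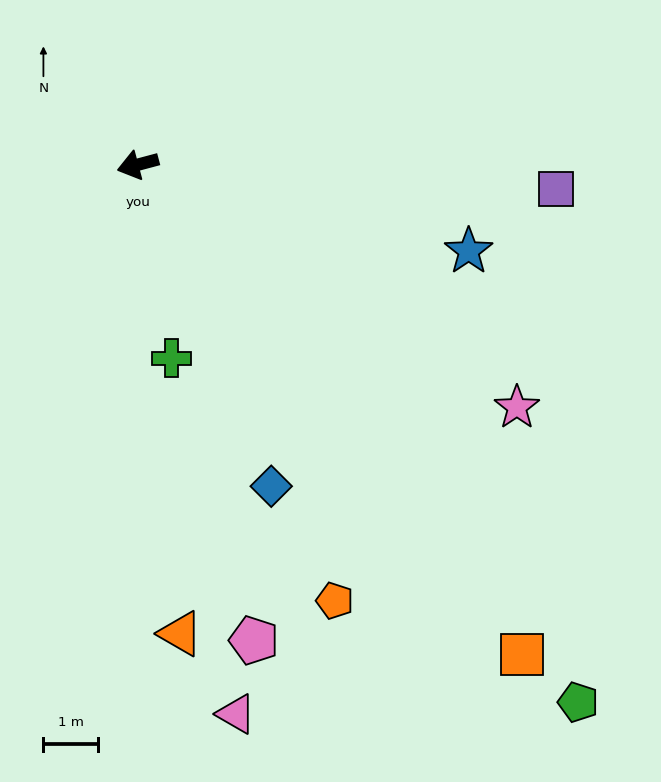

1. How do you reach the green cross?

turn left 85°, forward 3.6 m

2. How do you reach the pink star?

turn left 132°, forward 8.3 m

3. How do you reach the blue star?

turn left 150°, forward 6.3 m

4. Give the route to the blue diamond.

turn left 98°, forward 6.4 m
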